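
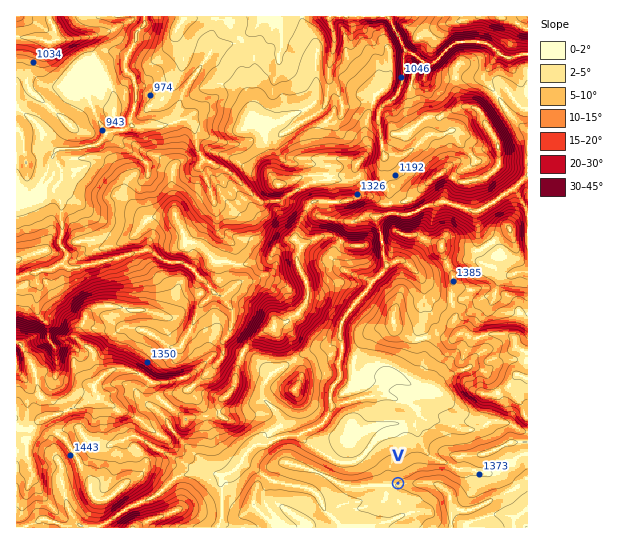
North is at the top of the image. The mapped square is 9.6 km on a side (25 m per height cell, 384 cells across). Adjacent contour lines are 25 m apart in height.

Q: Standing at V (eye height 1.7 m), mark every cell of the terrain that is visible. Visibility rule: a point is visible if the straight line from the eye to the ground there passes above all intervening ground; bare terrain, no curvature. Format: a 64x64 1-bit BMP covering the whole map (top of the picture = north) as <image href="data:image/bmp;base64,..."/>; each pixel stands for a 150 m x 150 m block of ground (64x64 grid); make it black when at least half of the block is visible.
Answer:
<image width="64" height="64" href="data:image/bmp;base64,Qk0+AgAAAAAAAD4AAAAoAAAAQAAAAEAAAAABAAEAAAAAAAACAAATCwAAEwsAAAIAAAAAAAAA////AAAAAAAAAfwADgAMAAAAfgAYAAQAABAOAmAABAAAHA4AAAIEAAAHjgAAAgAAAAfEAAADwAAAA/AAAgIAACAA+AA8AgAAAAD4ADgDAABBAPgAMEMAAGMBGAAj/4AAI1A/8AD/gAA+MOf/8H/AABw9hz/4f+AAAwYAf/w4fD8APAB//gB//gAYAD8+A//0ADwAHh5//4AAOAAcDn//AQAfAAgPf/4AAAAACA8//wAAAAAABz//gAAAAAD8P//AAAAAA/4///AAAAAB/w+AAAAAAAB/AwAAAAAAAB8AAAAAAAAAD4AAAAAAAAAPgAAAAAAAAA+AAAAAAAAADMACAAAAAAAAAAIAAAAAAAAABAAAAAAACOAMAAAAAAAP8BwAAAAAAA+AGAAAAAAAAwBgAAAAAAAAAAAAAAAAAAAAAAAAAAAAAAAAAAAAAAAAAAAAAAAAAAAAAAAAAAAAAAAAAAAAAAAAAAAAAAAAAAAAAAAAAAAAAAAAAAAAAAAAAAAAAAAAAAAAAAAAAAAAAAAAAAAAAAAAAAAAAAAAAAAAAAAAAAAAAAAAAAAAAAAAAAAAAAAAAAAAAAAAAAAAAAAAAAAAAAAAAAAAAAAAAAAAAAAAAAAAAAAAAAAAAAAAAAAAAAAAAAAAAAAAAAAAAAAAAAAAAAAAAAAAAAAAAAAAAAAAAAAAAAAAAA=="/>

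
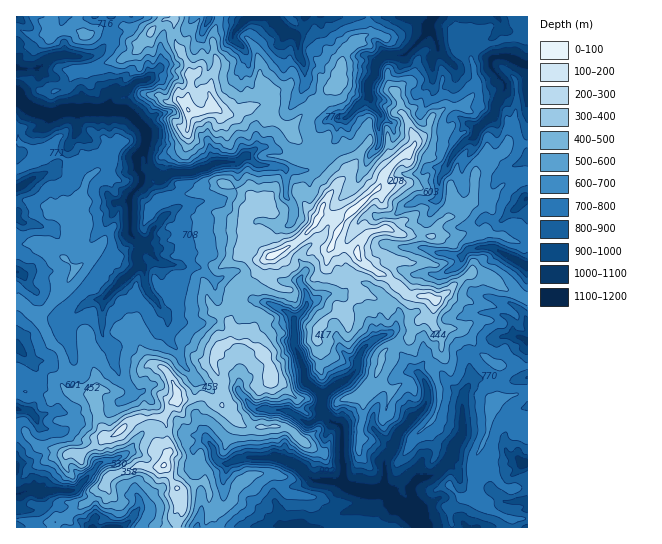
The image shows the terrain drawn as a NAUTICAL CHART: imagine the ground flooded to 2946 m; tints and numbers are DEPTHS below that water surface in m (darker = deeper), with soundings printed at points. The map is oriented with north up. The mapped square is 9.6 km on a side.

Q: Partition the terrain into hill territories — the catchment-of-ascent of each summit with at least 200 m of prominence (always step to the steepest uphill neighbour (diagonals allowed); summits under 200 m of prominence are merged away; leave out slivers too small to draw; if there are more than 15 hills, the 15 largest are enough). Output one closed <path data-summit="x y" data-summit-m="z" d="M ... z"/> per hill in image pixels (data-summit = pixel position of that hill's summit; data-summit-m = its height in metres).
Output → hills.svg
<path data-summit="273 255" data-summit-m="2909" d="M527 16l-110 0 11 10-1 7-22 22-19 0-10 8-1 12-7 10 0 12-19 19-12 6-1 17-15 20-14 12-21-2-11-4-16 0-14-9-11 7-19 0-21 9-24 1-5 4-6 0-5-4-9-11 0-32-19-19-18-2 0-12-19-20-2-16-6-4 12-1 5-3 13-14 0-22-94-1-1 393 15 3 11 16 9 3 14 0 20-14 20-2 13-12 11-6 2-7-14-19-4-10-1-15-9-11 0-34 36-37 8 1 8-8 6 6 5 1 31 3 18 14 0 6 3 5 53 12 16 8 6 6 0 24 11 27 0 9 3 6 14 10 0 15 3 4-13 10-5 0-8-6-5 5-8 15-3 22-37-2-20 7-8-3-5-15-5-5-6 2-8 7 0 17 7 14 1 8 0 25-3 14 329 0z"/><path data-summit="163 466" data-summit-m="2861" d="M155 257l-8 8-8-1-36 37 0 34 9 11 3 19 5 12 11 13-2 7-11 6-13 12-20 2-20 14-14 0-9-3-11-16-8-3-7 1 0 83 5 0 9-4 8 3 39-1 4 4 8 2 6 8 1 10-3 6 1 7 103 0 4-14 0-25-1-8-7-14 0-17 8-7 6-2 5 5 5 15 8 3 20-7 37 2 3-22 8-15 5-5 8 6 5 0 13-10-3-4 0-15-16-12-1-13-11-27 0-24-6-6-20-9-46-10-6-6 0-6-14-13-35-4-5-1z"/><path data-summit="189 110" data-summit-m="2852" d="M415 16l-109 0-2 10-9 9-10-4-12-15-162 0 0 23-13 14-5 3-12 1 6 4 2 16 19 20 0 12 18 2 19 19 0 32 3 5 11 10 6 0 5-4 24-1 21-9 19 0 11-7 14 9 16 0 11 4 21 2 14-12 15-20 1-17 12-6 19-19 0-12 7-10 1-12 10-8 19 0 22-22 1-7z"/>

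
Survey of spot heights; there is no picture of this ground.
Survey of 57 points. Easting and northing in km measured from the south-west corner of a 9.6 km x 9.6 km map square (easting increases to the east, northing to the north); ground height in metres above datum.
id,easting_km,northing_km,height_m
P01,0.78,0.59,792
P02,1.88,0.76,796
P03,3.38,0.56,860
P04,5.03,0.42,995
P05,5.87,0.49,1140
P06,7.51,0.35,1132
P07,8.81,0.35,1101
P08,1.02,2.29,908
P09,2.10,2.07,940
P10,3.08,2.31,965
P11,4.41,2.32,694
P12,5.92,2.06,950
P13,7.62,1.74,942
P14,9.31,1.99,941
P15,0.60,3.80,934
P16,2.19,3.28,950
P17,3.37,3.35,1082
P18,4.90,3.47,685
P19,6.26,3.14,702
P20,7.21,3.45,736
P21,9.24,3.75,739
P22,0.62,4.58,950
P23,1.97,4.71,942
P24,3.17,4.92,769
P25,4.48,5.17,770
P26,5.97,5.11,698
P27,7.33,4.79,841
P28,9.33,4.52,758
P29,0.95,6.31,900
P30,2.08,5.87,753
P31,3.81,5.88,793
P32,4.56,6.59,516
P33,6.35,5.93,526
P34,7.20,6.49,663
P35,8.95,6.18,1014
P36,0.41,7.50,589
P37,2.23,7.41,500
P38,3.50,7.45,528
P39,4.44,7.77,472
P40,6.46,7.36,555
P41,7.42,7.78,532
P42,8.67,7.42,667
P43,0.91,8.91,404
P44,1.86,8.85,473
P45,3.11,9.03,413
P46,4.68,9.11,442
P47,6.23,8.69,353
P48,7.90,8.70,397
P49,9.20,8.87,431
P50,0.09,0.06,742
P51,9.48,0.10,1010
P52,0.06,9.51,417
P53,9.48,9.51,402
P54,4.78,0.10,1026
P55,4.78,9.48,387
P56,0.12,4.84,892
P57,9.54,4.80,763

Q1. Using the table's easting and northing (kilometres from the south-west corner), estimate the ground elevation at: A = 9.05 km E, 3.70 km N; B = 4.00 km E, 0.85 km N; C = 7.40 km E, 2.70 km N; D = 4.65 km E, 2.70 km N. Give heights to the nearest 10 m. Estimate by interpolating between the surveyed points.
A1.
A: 750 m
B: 890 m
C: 840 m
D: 650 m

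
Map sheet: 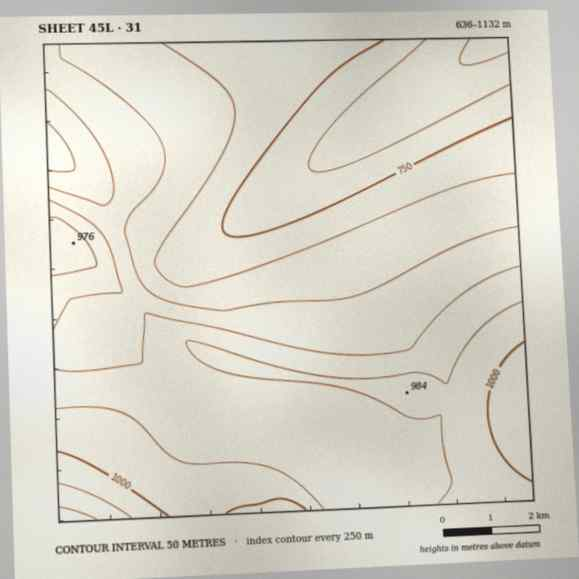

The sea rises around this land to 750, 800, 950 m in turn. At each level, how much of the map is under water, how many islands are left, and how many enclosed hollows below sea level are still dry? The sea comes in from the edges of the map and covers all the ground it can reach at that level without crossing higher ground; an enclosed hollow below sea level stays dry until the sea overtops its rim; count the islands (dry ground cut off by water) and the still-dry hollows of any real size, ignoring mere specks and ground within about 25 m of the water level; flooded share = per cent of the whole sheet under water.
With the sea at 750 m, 14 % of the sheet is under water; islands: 0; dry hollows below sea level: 0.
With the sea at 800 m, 28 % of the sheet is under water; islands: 0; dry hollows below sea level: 0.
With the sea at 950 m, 82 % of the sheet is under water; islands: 0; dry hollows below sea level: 0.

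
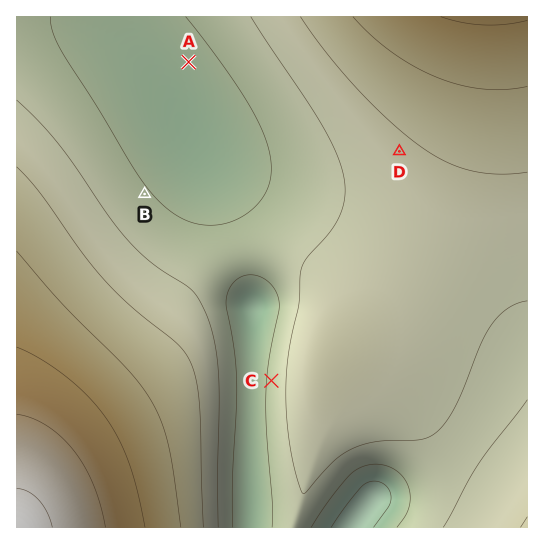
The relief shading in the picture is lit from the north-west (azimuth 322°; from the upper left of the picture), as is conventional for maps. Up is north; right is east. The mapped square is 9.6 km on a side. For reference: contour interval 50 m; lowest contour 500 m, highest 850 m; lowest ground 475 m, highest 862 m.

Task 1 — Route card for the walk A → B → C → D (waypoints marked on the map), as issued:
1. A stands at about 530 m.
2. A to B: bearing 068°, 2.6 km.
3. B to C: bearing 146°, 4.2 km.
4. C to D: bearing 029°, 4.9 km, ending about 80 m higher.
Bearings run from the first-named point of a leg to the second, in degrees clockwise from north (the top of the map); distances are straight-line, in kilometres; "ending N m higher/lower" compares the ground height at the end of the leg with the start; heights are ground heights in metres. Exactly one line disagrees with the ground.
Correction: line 2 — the bearing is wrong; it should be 198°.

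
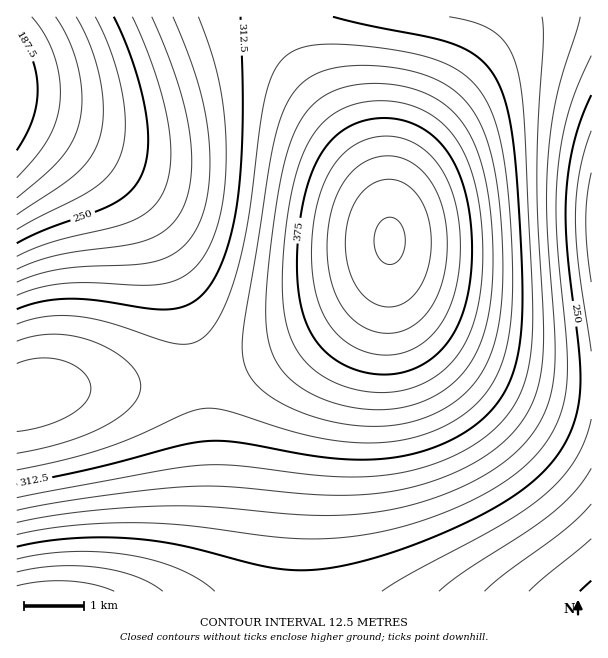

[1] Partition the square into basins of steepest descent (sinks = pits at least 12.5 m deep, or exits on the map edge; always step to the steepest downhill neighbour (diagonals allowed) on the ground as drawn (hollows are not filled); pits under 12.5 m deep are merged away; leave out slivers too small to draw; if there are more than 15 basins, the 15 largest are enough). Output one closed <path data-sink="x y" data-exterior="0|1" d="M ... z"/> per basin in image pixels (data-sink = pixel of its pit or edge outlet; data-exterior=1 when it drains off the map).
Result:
<path data-sink="17 92" data-exterior="1" d="M282 16l-266 1 1 380 54-9 99-6 67-14 41-14 42-23 34-25 22-24 10-18 4-10 0-29-10-31-25-48-57-86-10-21z"/><path data-sink="591 222" data-exterior="1" d="M591 16l-308 1 5 22 10 21 57 86 25 48 10 31 1 39 6 20 11 18 24 26 36 26 30 14 26 10 48 8 20 0z"/><path data-sink="591 591" data-exterior="1" d="M390 252l-2 15-8 24-13 27-33 53-14 27-8 25-8 36-4 39-4 93 295 1 1-205-34-2-34-7-26-10-46-25-20-15-24-26-11-18-6-20z"/><path data-sink="51 591" data-exterior="1" d="M387 260l-5 13-10 15-27 25-40 27-45 21-33 11-36 7-50 6-85 5-39 7-1 194 280 1 5-110 11-59 8-25 14-27 33-53 13-27 8-24z"/>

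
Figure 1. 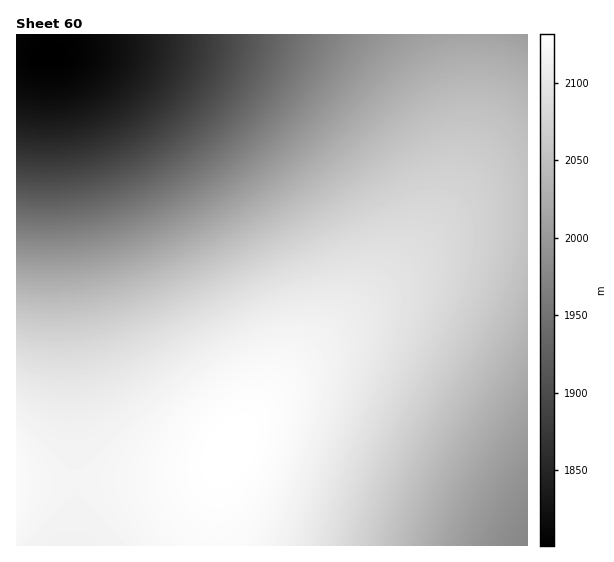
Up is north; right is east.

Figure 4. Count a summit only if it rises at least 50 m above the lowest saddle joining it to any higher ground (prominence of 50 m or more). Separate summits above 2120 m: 1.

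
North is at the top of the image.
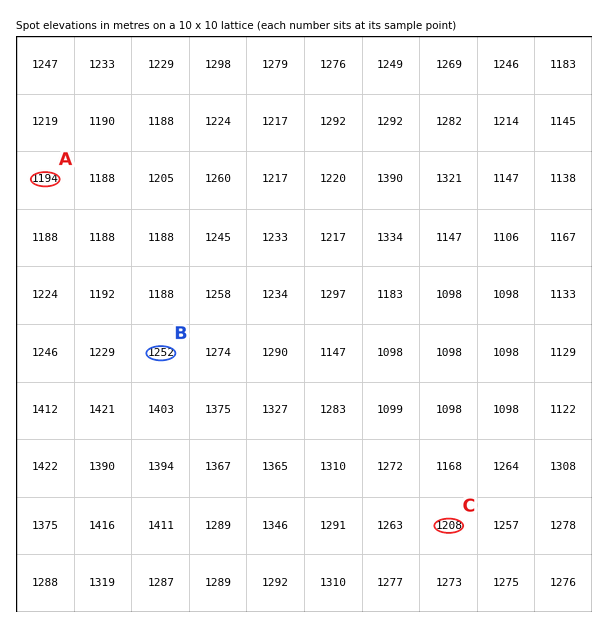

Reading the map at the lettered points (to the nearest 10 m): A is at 1190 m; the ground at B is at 1250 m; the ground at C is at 1210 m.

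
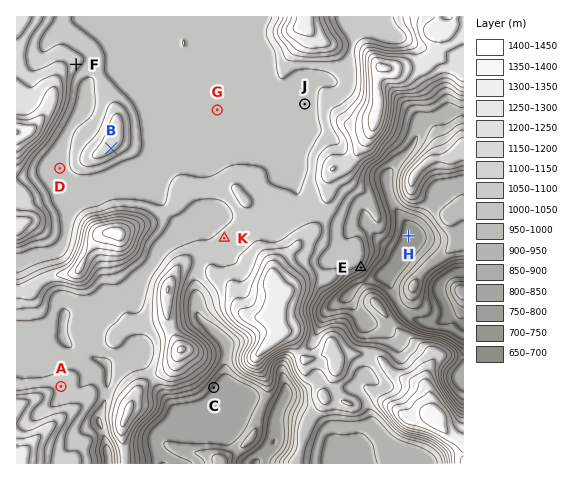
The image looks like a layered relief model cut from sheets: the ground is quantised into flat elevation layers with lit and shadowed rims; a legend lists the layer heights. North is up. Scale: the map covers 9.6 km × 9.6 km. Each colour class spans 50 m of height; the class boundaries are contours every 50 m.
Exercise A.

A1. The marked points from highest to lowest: B A D C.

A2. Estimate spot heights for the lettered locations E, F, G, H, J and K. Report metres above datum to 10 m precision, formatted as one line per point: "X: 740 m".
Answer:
E: 970 m
F: 1120 m
G: 1030 m
H: 730 m
J: 1040 m
K: 1080 m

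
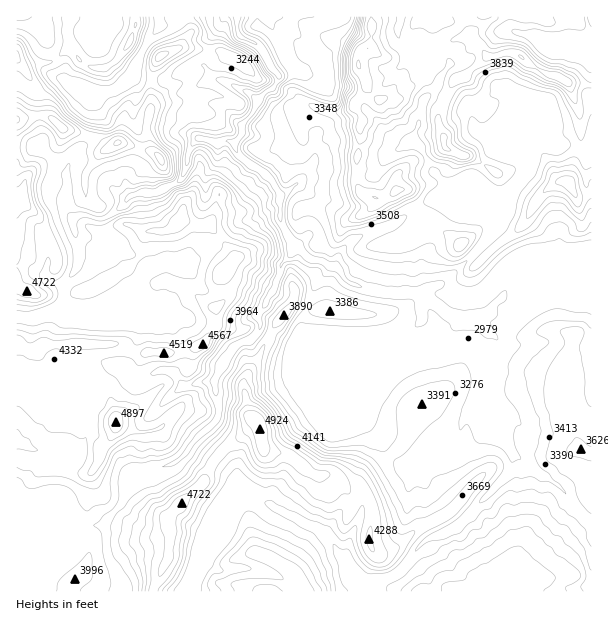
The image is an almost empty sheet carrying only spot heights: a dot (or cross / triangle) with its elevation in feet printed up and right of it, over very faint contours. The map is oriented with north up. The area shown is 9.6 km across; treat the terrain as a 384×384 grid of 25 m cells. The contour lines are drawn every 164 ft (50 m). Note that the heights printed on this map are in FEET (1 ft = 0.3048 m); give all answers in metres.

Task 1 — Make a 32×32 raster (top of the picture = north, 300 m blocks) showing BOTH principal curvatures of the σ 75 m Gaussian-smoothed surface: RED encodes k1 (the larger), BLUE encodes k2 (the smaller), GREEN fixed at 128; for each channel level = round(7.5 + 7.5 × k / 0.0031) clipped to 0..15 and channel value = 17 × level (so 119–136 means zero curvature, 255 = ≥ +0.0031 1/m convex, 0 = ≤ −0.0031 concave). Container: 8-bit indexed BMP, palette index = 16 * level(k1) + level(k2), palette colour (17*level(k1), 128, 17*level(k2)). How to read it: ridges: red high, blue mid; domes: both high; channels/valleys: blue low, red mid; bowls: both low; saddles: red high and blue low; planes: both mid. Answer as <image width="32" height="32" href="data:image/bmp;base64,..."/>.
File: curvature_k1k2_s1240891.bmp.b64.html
<image width="32" height="32" href="data:image/bmp;base64,Qk02CAAAAAAAADYEAAAoAAAAIAAAACAAAAABAAgAAAAAAAAEAAATCwAAEwsAAAABAAAAAAAAAIAAABGAAAAigAAAM4AAAESAAABVgAAAZoAAAHeAAACIgAAAmYAAAKqAAAC7gAAAzIAAAN2AAADugAAA/4AAAACAEQARgBEAIoARADOAEQBEgBEAVYARAGaAEQB3gBEAiIARAJmAEQCqgBEAu4ARAMyAEQDdgBEA7oARAP+AEQAAgCIAEYAiACKAIgAzgCIARIAiAFWAIgBmgCIAd4AiAIiAIgCZgCIAqoAiALuAIgDMgCIA3YAiAO6AIgD/gCIAAIAzABGAMwAigDMAM4AzAESAMwBVgDMAZoAzAHeAMwCIgDMAmYAzAKqAMwC7gDMAzIAzAN2AMwDugDMA/4AzAACARAARgEQAIoBEADOARABEgEQAVYBEAGaARAB3gEQAiIBEAJmARACqgEQAu4BEAMyARADdgEQA7oBEAP+ARAAAgFUAEYBVACKAVQAzgFUARIBVAFWAVQBmgFUAd4BVAIiAVQCZgFUAqoBVALuAVQDMgFUA3YBVAO6AVQD/gFUAAIBmABGAZgAigGYAM4BmAESAZgBVgGYAZoBmAHeAZgCIgGYAmYBmAKqAZgC7gGYAzIBmAN2AZgDugGYA/4BmAACAdwARgHcAIoB3ADOAdwBEgHcAVYB3AGaAdwB3gHcAiIB3AJmAdwCqgHcAu4B3AMyAdwDdgHcA7oB3AP+AdwAAgIgAEYCIACKAiAAzgIgARICIAFWAiABmgIgAd4CIAIiAiACZgIgAqoCIALuAiADMgIgA3YCIAO6AiAD/gIgAAICZABGAmQAigJkAM4CZAESAmQBVgJkAZoCZAHeAmQCIgJkAmYCZAKqAmQC7gJkAzICZAN2AmQDugJkA/4CZAACAqgARgKoAIoCqADOAqgBEgKoAVYCqAGaAqgB3gKoAiICqAJmAqgCqgKoAu4CqAMyAqgDdgKoA7oCqAP+AqgAAgLsAEYC7ACKAuwAzgLsARIC7AFWAuwBmgLsAd4C7AIiAuwCZgLsAqoC7ALuAuwDMgLsA3YC7AO6AuwD/gLsAAIDMABGAzAAigMwAM4DMAESAzABVgMwAZoDMAHeAzACIgMwAmYDMAKqAzAC7gMwAzIDMAN2AzADugMwA/4DMAACA3QARgN0AIoDdADOA3QBEgN0AVYDdAGaA3QB3gN0AiIDdAJmA3QCqgN0Au4DdAMyA3QDdgN0A7oDdAP+A3QAAgO4AEYDuACKA7gAzgO4ARIDuAFWA7gBmgO4Ad4DuAIiA7gCZgO4AqoDuALuA7gDMgO4A3YDuAO6A7gD/gO4AAID/ABGA/wAigP8AM4D/AESA/wBVgP8AZoD/AHeA/wCIgP8AmYD/AKqA/wC7gP8AzID/AN2A/wDugP8A/4D/AIeHh5eHhnPmpHKmqKenpLaoloWEk5anl5eHiIeHl5WTh4eHl5d0hafok4OlpJTGuJeGcrbHgIaHh5iHiIiHmJWHh3eHlpWXl9eFdIS3yJeHl4KD6bfGgYWXh4eYiIeHhYeHh4WVhZeX2IV0dZaWhoWChLTXlpTWo3GWh5iYh4eFh3d2l5eThrfnyHR1loZ0hJemt8WndIa31oGGl5iXdYSGdnaFppaEhZb3x4SFhHWHqJinx4Z1dna3xoGXh5dzqIenprfXdXSDc3X3hXOmhafHybe4hXZ2h4bIxoSFg5eXp5aGdfd0hZaTgLfWg9nW97aWppWVh4aGdoW3hIWomIh1h3aFpdeluLmCgca196WFdWOEhYaXh4eGhoaGhoeXh4aXqJaU+6WU2Kejccj6l3V0dnd3h5iHh4aHd4d2h6d3l4eYhoW1tqWT2aeA9raFhIZ3d3aHmJiYh4eGh4eYl3eXh4eHh5d2prWggpH4lWR1d3d3d4aHiJiohoaXh5eXh4aGdoaGdZWDgselcNfWdXZ3d3d3h4eGh5eGhoeIh6iGt7i2x8fHtdjn1vhxoOWWdHd3d4eHh4d3h4eGh4Z2poWVloWUhJSFhXV11cfFoPZzdYWFhYaGh4eHh4aGp6e4toKBhYd3h4eHd3Wm1oSA+NW1yMjYyKeGhoaGh4eGhoWF6PiTp5eGh4eGp5XGqISA95KnhoOCk3SGl4aGh4eHh3e1g6OFp6eHh5eGlsinlqD5pZWRlpeHh3SUx4V3d4eHh6eFyIKXh5aGhXaFt9m4kpKRgpaXl5eGpsXTtnR2doaHp5ang5eGlqeXhYbFl8ilcKbGkqWnqKeV6sTE1oWFlYSmtnWDo9Xnt9fHx6Z0pYDIhab3tIF0h6eFpoSl6HV0xtmUg6bIkoKFpumC17angMmmhYP415SShnd2hnTolYTl12OFt4aVopCg1LPplZeQkoaVx8a2+cWVdXaWg4Xm+LTHxXWWpXWGxvqA1aWTgLWnhXXGpZTnhIKkoti2c7a4lJODpXPX+NT316DVkrDpp5eFhba2dISh6PfldIaGlXSVpmL49cTWo9RjkZDFgLaHp4V1ptd1dYP4lXN2d4eHhrbp9udjUqak+IWmuLWxsreottPWxKemgfd0hZeHd3eExZS1lXN0g5XopoaXx9OApNm1YMbGyMiBxZSUloZ0YsSjxZNhg7WjYtODloWBtPmQw3Ryted1l7aS+MZTY5X3+cPoo7TnxveA9ueDlNj5oqGXh4LZ1raVh5Z0xff1+JOEhNZ0ppZ2lfeg1vey1oCQt4eGpKX3hYSGhpfHk7SRcoSFlIWnl4d195F01ZWUoOiWh5aFUfaWk6iolqa1o8XYtsY="/>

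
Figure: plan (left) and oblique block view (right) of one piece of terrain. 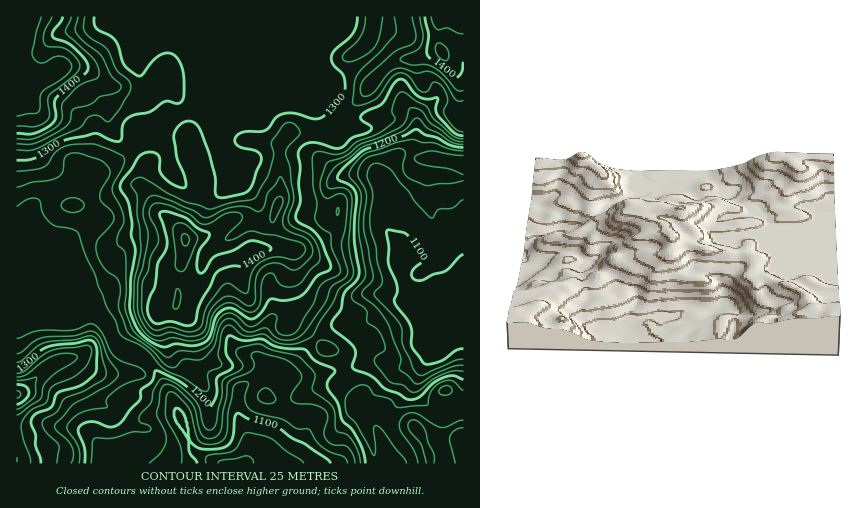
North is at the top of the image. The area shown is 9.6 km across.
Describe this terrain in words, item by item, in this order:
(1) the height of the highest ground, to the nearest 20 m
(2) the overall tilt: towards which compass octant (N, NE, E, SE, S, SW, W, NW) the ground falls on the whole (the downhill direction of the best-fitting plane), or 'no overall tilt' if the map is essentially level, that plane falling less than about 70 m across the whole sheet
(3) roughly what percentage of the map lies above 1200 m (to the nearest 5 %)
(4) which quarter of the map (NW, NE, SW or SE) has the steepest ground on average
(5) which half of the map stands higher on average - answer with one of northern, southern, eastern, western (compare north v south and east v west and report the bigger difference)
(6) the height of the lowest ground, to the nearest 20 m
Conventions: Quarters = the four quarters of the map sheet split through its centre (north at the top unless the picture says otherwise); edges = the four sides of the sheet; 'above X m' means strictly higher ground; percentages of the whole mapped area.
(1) The highest ground is at about 1480 m.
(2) The general tilt is down to the south-east (the land rises towards the north-west).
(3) About 75 % of the map lies above 1200 m.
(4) The south-west quarter is the steepest part of the map.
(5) Taken as a whole, the northern half is higher than the southern.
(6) The lowest ground is at about 1040 m.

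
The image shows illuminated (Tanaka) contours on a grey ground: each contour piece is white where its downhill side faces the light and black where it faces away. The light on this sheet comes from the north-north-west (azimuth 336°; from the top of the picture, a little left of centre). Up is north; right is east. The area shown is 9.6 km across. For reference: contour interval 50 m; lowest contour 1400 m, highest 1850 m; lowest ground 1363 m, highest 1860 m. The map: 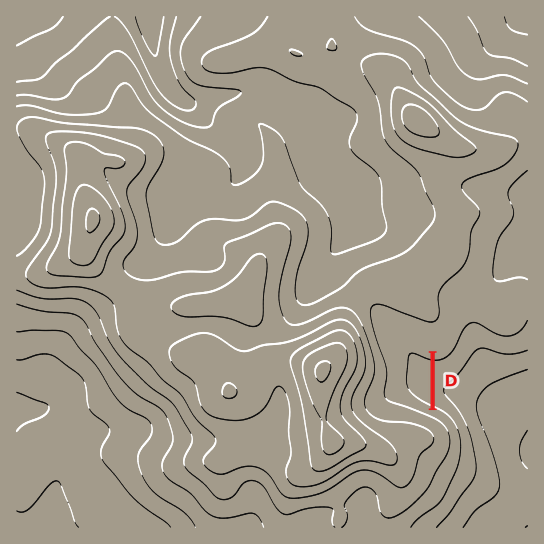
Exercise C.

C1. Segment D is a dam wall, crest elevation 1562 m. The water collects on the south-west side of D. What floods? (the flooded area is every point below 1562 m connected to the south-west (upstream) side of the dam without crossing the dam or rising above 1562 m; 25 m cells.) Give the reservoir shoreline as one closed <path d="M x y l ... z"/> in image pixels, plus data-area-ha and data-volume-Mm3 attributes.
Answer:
<path d="M403 333l-10 0-2 2 0 7 2 8 7 13 1 24 9 10 20 11 1-57-17-12-11-6z" data-area-ha="69" data-volume-Mm3="10.57"/>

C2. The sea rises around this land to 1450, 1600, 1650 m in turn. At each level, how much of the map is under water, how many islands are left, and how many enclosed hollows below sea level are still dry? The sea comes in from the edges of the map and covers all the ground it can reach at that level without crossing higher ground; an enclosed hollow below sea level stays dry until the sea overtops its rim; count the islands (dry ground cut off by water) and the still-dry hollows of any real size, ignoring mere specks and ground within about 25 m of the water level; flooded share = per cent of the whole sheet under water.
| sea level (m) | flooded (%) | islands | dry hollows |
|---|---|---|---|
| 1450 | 12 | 0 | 0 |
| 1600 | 61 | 0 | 0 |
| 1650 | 77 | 2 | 0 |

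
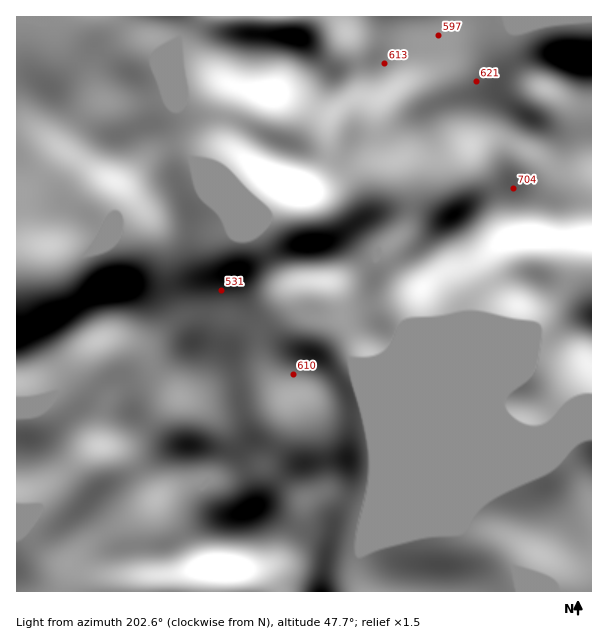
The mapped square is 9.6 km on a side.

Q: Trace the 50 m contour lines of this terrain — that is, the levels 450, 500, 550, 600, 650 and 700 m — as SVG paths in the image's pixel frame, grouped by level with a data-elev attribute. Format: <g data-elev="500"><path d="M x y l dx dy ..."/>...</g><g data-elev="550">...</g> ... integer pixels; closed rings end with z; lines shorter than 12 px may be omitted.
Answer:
<g data-elev="450"><path d="M101 17l-5 13-33 47-13 10-27 10-5 5 0 5 23 44 6 6 16 10 14 14 10 2 42-5 6 1 5 3 3 9 4 25 1 12-2 11-8 15-13 12-33 14-36 24-20 6-19 4"/><path d="M202 17l-7 8-12 7-1 0-10-15"/></g><g data-elev="500"><path d="M255 17l-4 4-21 10-10 10-5 13 2 17 6 13 17 26 2 6-2 12 1 7 12 24 11 14 14 12 16 11 24 13 2 4-2 6-8 8-23 15-21 21-9 6-53 6-10-2-20-5-10 1-27 11-33 11-11 6-31 24-32 13-13 3"/></g><g data-elev="550"><path d="M17 488l13-1 14-4 12-7 19-15 8 0 4 4-1 5-3 6-51 72-8 8-7 3"/><path d="M317 17l-2 4-3 1-15 2-10 4-25 16-11 12-2 6 1 7 5 9 9 11 9 8 17 10 5 6 2 7-1 9-11 21-2 8 2 6 6 7 14 10 12 1 12-6 12-14 27-39 10-8 5-1 3 1 2 7-2 25 2 29-2 10-4 9-9 9-41 33-29 16-9 7-4 7-1 6 1 6 8 17-1 7-3 11-3 7-6 6-19 11-9 2-6-2-6-7-9-19-5-4-4-2-8 1-24 10-12 2-10-1-24-9-15-4-15 1-12 5-8 7-3 9 2 5 13 12 2 6-1 6-5 12-21 37-18 29-8 7-16 8-27 4"/></g><g data-elev="600"><path d="M288 69l6 0 5-4 0-8-3-4-7 0-5 4 0 8z"/><path d="M345 17l0 27-1 10-5 11-11 18-3 10 2 19 3 5 5 2 10-6 30-26 14-15 33-43 2-6-2-6"/><path d="M457 17l-4 9 1 39-2 12-6 12-21 30-6 15 0 13 7 30-2 11-31 42-3 6-3 20-4 9-6 7-8 4-4-1 0-20-2-3-3-2-6 0-8 4-7 5-3 5-1 5 3 4 18 9 1 3-12 68-4 1-20 0-12 1-10 4-8 6-5 7-4 9-3 38-4 7-6 5-14 2-22-8-8-1-18 5-22 0-11 2-12 4-10 8-8 9-22 41-25 32-5 9-2 11-1 19 1 9 7 14-1 4"/></g><g data-elev="650"><path d="M324 591l2-19 20-95-1-12-4-9-6-7-8-2-10 2-24 12-32 24-24 5-7 3-26 17-11 11-16 27-2 9 6 6 29 16 6 6 1 6"/><path d="M591 318l-6 2-6 5-4 7-1 7 1 6 4 6 5 3 7 2"/><path d="M591 54l-30 0-15 4-7 5-5 8-6 21-3 5-6 3-24 4-8 4-5 5-3 4 0 6 8 20 1 10-1 14-5 13-5 11-7 9-30 23-10 11-12 23-2 7 0 8 1 4 5 4 10 2 12-5 33-17 15-6 17-2 31-3 33-6 18 0"/></g><g data-elev="700"><path d="M306 591l1-13 6-29 0-15-4-11-13-11-6-3-8-1-28 5-23 7-15 11-5 8-1 7 1 6 5 6 12 8 12 3 12 0 18-4 8 2 3 3 2 5 0 16"/><path d="M591 74l-21 1-6 2-3 3-2 6-1 18-3 9-6 8-13 11-4 6-2 23-3 9-5 6-15 11-7 8-9 15-2 9 3 5 9 3 39 1 16-4 25-15 6-1 4 1"/></g>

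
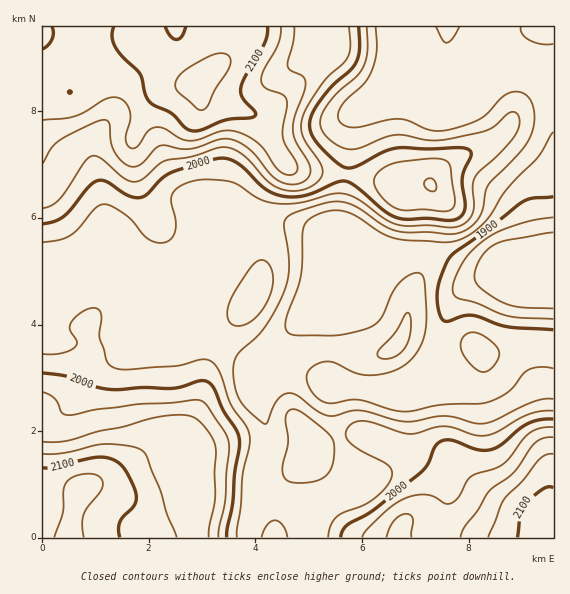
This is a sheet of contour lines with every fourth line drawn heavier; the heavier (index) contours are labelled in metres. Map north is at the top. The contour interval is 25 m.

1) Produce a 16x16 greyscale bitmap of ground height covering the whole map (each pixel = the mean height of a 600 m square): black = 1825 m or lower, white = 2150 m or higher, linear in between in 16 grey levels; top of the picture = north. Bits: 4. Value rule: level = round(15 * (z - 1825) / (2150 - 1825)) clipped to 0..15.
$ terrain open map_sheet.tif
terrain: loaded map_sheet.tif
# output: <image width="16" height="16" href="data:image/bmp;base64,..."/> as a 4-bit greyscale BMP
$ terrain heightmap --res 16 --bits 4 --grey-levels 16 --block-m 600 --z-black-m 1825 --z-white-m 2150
<image width="16" height="16" href="data:image/bmp;base64,Qk32AAAAAAAAAHYAAAAoAAAAEAAAABAAAAABAAQAAAAAAIAAAAATCwAAEwsAABAAAAAAAAAAAAAAABEREQAiIiIAMzMzAERERABVVVUAZmZmAHd3dwCIiIgAmZmZAKqqqgC7u7sAzMzMAN3d3QDu7u4A////AO7cuXdomqvN7ty6Z3Z5mr3Ny7p3h3iJm6qruXd3dnZ5mYmYVlRERFV3d3dVVVVFVXd2Z2VEVkRDd3ZndkRFMhFmZ2Z2RERBAHd3dmZEVmQhl3h2d3aKp0OpqYebqJqnZLq7y7uGd3d1zL3t3IZVVWXMze7LqFVVVczd3tupZVVW"/>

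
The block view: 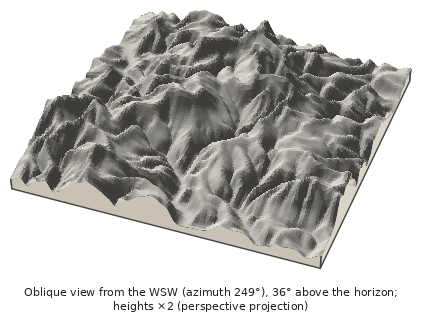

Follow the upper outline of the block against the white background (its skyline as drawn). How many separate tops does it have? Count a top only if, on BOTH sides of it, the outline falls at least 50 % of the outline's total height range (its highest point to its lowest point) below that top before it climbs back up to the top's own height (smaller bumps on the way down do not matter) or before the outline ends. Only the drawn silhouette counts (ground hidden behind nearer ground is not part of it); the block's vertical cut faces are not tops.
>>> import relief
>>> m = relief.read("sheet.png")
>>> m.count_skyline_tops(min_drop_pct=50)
0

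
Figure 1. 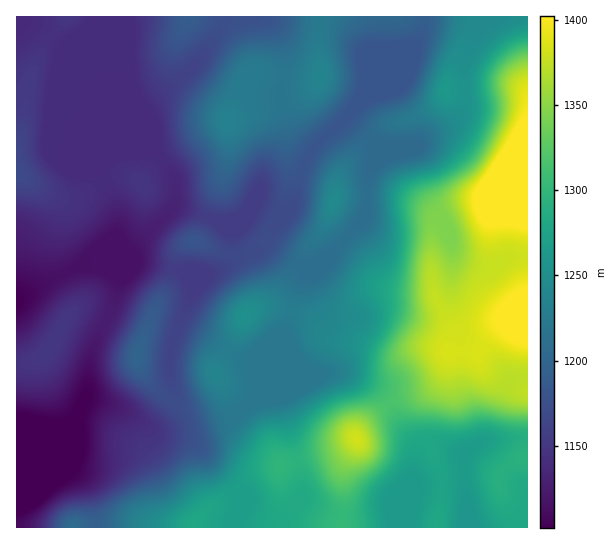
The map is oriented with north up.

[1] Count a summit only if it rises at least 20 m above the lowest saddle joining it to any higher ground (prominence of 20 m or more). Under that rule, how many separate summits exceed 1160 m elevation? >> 6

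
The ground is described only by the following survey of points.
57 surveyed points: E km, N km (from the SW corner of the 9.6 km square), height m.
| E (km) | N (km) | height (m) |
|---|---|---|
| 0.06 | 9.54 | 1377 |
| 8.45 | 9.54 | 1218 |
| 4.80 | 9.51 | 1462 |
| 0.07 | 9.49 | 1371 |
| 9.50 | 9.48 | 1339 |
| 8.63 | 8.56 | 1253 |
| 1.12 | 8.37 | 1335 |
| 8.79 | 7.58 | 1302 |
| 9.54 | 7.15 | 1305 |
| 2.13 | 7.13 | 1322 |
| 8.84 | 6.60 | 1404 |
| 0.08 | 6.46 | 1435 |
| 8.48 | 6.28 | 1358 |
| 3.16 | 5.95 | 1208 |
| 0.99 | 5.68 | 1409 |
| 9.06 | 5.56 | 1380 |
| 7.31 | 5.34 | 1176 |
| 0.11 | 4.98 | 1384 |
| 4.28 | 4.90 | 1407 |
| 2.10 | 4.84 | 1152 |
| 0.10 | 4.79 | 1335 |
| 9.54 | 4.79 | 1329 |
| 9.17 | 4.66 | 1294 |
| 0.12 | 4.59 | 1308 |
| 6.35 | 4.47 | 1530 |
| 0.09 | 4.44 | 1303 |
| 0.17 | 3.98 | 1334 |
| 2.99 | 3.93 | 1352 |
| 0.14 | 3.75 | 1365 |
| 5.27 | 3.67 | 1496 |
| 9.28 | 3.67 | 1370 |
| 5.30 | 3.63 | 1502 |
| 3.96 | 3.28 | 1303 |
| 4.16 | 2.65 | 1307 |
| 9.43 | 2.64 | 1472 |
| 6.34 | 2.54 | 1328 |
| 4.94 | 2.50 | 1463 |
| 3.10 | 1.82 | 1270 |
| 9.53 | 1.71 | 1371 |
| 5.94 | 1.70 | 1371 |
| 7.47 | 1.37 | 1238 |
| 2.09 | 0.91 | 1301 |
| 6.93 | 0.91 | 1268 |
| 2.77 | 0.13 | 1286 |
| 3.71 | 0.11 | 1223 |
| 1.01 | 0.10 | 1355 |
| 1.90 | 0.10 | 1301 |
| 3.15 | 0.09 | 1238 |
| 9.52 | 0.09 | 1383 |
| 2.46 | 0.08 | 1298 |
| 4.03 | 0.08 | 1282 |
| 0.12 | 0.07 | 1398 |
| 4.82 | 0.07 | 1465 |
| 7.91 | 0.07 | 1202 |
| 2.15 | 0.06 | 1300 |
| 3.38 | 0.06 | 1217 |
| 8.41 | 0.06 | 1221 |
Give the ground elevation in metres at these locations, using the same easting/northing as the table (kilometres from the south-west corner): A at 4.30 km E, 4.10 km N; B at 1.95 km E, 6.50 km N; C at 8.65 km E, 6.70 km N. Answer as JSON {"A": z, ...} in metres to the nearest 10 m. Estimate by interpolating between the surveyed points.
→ {"A": 1340, "B": 1340, "C": 1390}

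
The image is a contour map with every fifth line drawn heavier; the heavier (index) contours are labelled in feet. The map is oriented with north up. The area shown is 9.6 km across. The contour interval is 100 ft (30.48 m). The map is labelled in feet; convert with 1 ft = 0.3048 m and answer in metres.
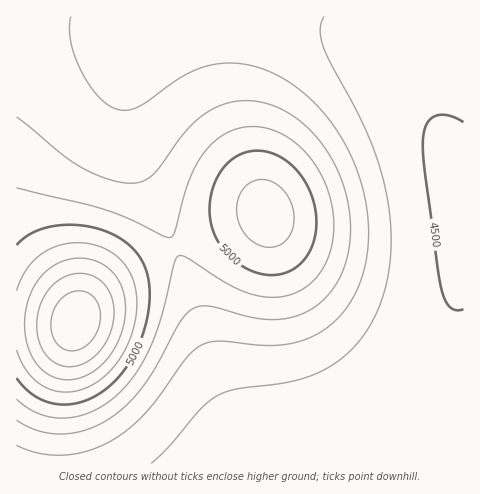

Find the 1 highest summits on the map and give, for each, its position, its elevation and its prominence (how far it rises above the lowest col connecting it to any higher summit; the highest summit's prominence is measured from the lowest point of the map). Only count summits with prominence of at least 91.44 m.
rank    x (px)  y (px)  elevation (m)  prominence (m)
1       76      321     1671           305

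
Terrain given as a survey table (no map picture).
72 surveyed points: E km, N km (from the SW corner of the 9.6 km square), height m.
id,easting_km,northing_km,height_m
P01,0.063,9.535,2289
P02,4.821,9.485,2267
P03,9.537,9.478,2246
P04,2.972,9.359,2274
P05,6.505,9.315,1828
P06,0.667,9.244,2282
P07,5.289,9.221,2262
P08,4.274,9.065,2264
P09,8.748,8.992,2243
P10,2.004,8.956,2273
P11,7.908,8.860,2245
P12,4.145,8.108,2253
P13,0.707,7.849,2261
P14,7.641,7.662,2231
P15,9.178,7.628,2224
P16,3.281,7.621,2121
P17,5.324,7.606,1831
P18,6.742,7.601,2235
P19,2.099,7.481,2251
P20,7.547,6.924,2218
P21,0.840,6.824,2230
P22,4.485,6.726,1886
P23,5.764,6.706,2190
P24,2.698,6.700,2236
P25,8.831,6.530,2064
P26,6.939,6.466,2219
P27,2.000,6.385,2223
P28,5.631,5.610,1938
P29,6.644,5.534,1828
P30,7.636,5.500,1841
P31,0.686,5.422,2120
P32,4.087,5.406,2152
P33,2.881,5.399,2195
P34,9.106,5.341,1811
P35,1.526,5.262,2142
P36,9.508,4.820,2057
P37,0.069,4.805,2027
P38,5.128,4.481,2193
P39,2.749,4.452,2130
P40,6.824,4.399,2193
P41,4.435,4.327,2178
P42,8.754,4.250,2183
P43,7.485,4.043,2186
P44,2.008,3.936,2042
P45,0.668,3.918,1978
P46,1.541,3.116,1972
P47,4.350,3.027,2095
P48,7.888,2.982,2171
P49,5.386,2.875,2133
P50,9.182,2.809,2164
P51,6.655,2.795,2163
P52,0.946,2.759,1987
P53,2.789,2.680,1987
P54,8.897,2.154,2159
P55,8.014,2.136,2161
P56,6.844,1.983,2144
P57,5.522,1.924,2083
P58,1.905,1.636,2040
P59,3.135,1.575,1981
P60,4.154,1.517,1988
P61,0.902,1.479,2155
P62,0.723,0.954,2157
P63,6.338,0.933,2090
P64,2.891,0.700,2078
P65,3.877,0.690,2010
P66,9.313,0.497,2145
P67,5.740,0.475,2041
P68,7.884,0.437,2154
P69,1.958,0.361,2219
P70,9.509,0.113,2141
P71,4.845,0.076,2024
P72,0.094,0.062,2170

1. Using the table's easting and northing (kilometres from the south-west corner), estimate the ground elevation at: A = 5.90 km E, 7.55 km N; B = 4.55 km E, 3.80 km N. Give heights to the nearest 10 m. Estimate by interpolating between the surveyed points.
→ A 1990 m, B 2160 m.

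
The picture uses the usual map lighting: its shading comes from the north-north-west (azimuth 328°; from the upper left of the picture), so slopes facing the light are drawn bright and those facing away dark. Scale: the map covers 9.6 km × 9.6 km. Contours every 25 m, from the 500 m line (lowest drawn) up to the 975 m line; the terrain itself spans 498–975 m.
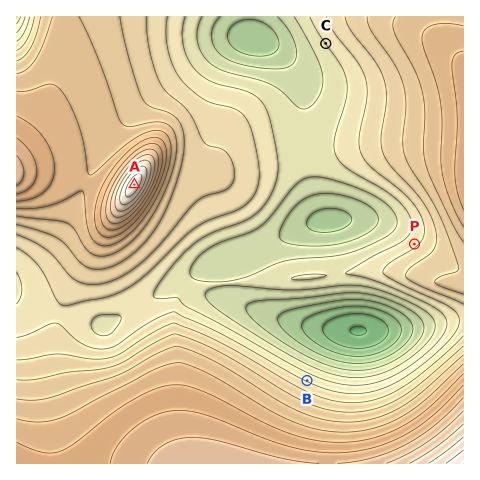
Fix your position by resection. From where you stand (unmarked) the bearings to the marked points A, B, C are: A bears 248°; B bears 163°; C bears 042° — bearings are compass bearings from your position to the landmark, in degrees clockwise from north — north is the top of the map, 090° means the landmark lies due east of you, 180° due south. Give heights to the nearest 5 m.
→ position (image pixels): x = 235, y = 144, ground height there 695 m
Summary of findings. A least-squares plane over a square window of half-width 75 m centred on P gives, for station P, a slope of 5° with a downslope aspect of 319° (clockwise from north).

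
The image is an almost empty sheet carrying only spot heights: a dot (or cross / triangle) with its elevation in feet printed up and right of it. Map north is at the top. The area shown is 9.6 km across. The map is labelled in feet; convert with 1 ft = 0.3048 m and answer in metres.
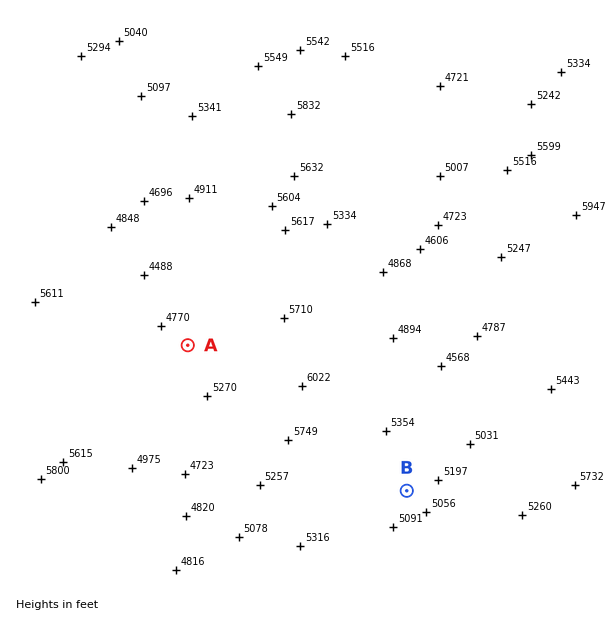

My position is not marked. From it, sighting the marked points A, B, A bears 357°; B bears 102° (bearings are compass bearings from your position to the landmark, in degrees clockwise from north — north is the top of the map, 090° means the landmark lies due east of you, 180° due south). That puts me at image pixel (193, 445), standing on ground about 1470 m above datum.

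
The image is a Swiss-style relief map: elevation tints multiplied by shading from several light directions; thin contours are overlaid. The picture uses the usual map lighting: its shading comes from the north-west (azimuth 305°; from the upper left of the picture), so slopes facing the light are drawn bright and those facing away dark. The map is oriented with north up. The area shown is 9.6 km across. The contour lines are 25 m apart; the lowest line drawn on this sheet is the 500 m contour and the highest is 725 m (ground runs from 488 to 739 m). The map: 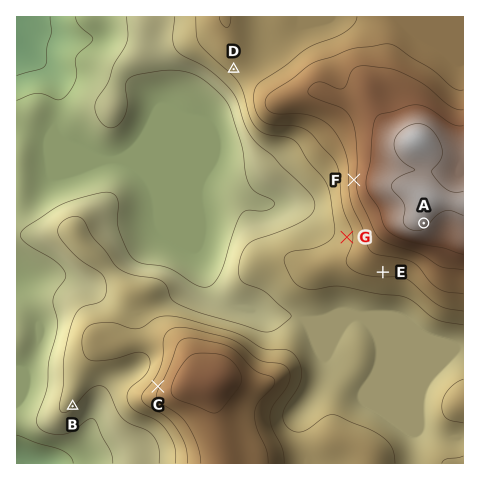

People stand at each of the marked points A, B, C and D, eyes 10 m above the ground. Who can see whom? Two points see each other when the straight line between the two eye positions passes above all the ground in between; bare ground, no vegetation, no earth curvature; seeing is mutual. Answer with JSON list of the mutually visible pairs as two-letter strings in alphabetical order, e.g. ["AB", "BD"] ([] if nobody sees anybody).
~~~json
["BC", "CD"]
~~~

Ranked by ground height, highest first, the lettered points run F E G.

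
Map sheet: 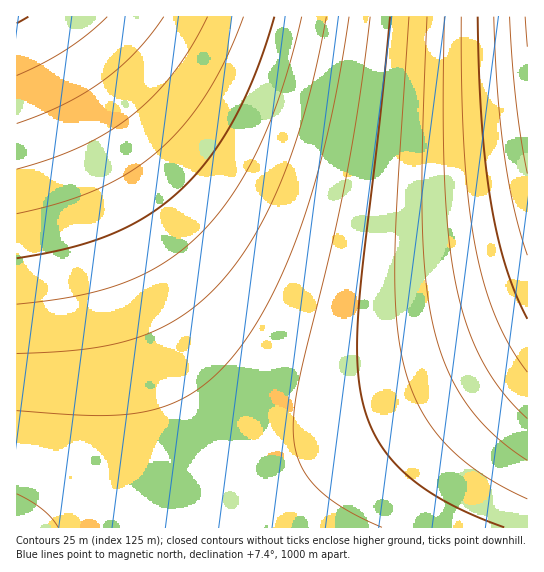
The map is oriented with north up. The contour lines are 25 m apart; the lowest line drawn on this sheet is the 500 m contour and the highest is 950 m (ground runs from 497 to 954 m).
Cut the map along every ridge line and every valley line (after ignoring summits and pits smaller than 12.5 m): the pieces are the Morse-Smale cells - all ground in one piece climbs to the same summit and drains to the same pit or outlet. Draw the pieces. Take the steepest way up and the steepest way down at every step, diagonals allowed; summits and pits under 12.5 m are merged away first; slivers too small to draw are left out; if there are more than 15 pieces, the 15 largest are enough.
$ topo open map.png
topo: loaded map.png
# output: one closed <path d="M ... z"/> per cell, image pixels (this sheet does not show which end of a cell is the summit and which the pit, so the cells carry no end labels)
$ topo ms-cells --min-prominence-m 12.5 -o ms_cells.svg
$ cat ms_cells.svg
<path d="M527 16l-511 1 1 21 43 89 48 120 48 135 49 146 323-1z"/><path d="M17 35l-1 492 187 1-47-146-48-135-48-120z"/>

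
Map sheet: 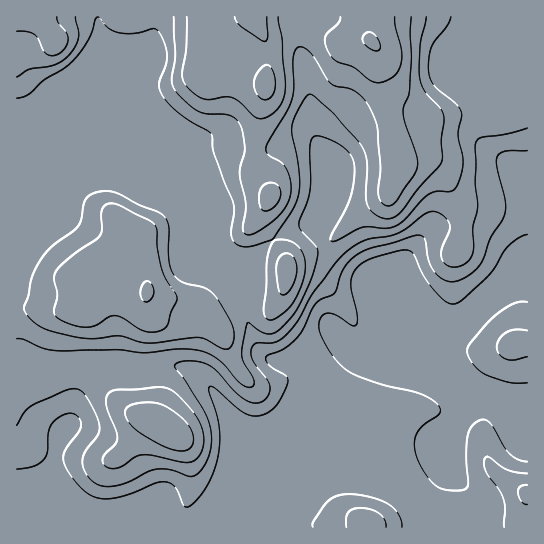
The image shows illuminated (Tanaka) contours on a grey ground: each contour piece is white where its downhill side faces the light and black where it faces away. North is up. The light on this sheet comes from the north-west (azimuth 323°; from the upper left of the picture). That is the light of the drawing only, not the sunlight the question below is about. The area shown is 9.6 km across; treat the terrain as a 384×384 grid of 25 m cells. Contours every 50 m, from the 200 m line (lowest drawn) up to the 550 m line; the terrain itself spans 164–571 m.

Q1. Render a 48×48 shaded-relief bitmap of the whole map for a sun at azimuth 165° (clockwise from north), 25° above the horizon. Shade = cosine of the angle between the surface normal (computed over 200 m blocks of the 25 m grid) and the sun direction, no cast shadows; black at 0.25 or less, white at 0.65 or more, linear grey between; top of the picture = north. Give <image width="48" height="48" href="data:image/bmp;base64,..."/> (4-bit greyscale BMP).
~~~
<image width="48" height="48" href="data:image/bmp;base64,Qk32BAAAAAAAAHYAAAAoAAAAMAAAADAAAAABAAQAAAAAAIAEAAATCwAAEwsAABAAAAAAAAAAAAAAABEREQAiIiIAMzMzAERERABVVVUAZmZmAHd3dwCIiIgAmZmZAKqqqgC7u7sAzMzMAN3d3QDu7u4A////ADRXZmd3ZmZnmYd3ZlVVVVRERWd3ZlVVaEVmZ3mZh3ZnmYh3ZlREREMiNWiHZVVVaGZmeJvMuph3mpiHdlVEMiEAJHh2REVmZ3d3eavd3cqYqph4d2ZlQhESNXdlRFd3VKmYiZq83dy6u5d3eHdmZURVVmZVVWeGMLqph3iau83dzKhmZ3d2ZmZmZVVWZmZkEKmYZUVnms3d3KhlVWd2ZmZmZWZnZlVUM5iHUyI1irzLu6h2VVZmZmZmZmd3ZlVEVYiHZDJGiamYiIh3dmZmZmZmZniHZkRFZoiIdlVniIdlVXiJqYdmZmZmeJmYdkRWZ4iamHd2ZlRDNGibzKdmZmZ3iZmYdlVmd4mqqYdkMiIzNGirzLl2Zmd3dmZmZmZnd4mqqYZDEAEzRXm7uqqXd3dlMiNFZmd3iIiZmYZDMhI0V5qpdniZh3ZUM0RWZneJmYiImYZlVVRGiqqWQ0V4h1VFVmZmZ3eKqneImZiImqmavMuFRmZmZVVmZmZmZ3eJqneJqru7ve7t3cuYm8qGVWZ2ZmZmZmZ3iImrvN3cze7ty6mazv2nZnd3ZmZmZlRFZpqrzNzLu8y6mHd5ve7Jd3h3ZmZmZlMzRJiZqqqqmamYh2VXit7rmZh3ZmZnd2QyM3Zmd4iIiImYh2VWVq7ty5dnZmZniIZDM1VVZnd3d4h2ZVRmRIzu25d2ZmZ4mphlRFVmZ4h2ZWZCIjV2VGrNy5d2ZmaJu7qGVURVVoh2VVUyIkZmVFiru6qHZmeKvNuoZUQzM1d3ZVZVVWZ3ZEZ5q825h3d4rMypdkQzISRnZmd3ZmeblCJHi97ty5hmeaqpmFRDMhNXd3iHZmetyDEleL7//9pkRnmqqmVEQzNXd3eHdmVq3IRGZove//yFVXiaqmZEREVmVEV3dmU1rdp3Zmis7/2od3iZmWZUVVRDIQJXdmZEe+2nZmaKzu26mIiIiGZlVUMQABNXdndlWLy4dmVnm93KmYd3d2ZmVDEAI0VWZnd2VXmodmVFab3LqYd3d3ZmVDMjVmZmZ3dmQ0aIdmVEV6zLqYd2Z3dmZVVWZmZmd3ZlQ0Z3dmZUV4mqmYh3d2ZmZmZmZmZmd3ZVVVZ3dndlZneIiIiIiGZmZmZmZmZnd2VWd2Z3d4h2ZmZ3d3mqqmZmZmZmZmZ4h3ZniYd4iJmGZmZ4d4q7umZmZmZmZmeJmph3m6mIiZh2ZmeIiJmqmYd2ZmZmZmiavMuZrMupiId3d3d3d4dmd7qHZmZmZniau8upm8y5mYh4d4dURVVVZsyodmZmZneKqqmYibqpiZmZmYZCNEVWZrvLl2ZmZlVomHd2Z4mIiaqZqpdERVZmZpre2XZmZkI1ZmdlRXeIiaqZqph2ZmZmZnnP/ZdmZlMjVmZlRXiIiJmZmZmId3d3dnic7smIiIZEVnd3Z3iZiImIiImZiHd3d5h3m8uquqdVVneIiHiYdmd3ZnmqmId3d6l1V5mqu5dVZneJl3d3VEVWZnmqmYd3d7qFVniJqpdVZneIh2d2VDRVZ4mZmId3dw=="/>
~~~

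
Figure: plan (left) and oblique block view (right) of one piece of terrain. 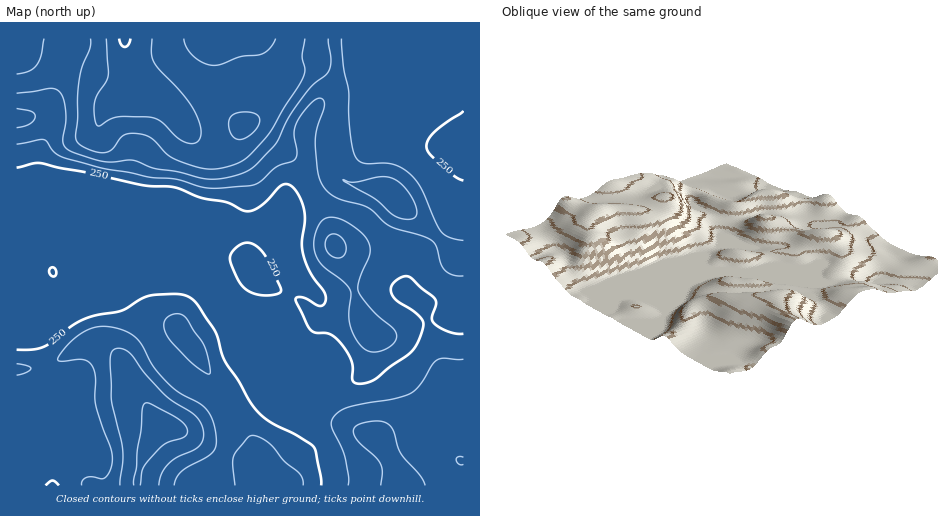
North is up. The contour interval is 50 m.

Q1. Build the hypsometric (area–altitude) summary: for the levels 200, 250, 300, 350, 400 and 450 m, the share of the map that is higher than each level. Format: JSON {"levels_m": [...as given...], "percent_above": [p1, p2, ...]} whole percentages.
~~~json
{"levels_m": [200, 250, 300, 350, 400, 450], "percent_above": [94, 66, 35, 21, 13, 4]}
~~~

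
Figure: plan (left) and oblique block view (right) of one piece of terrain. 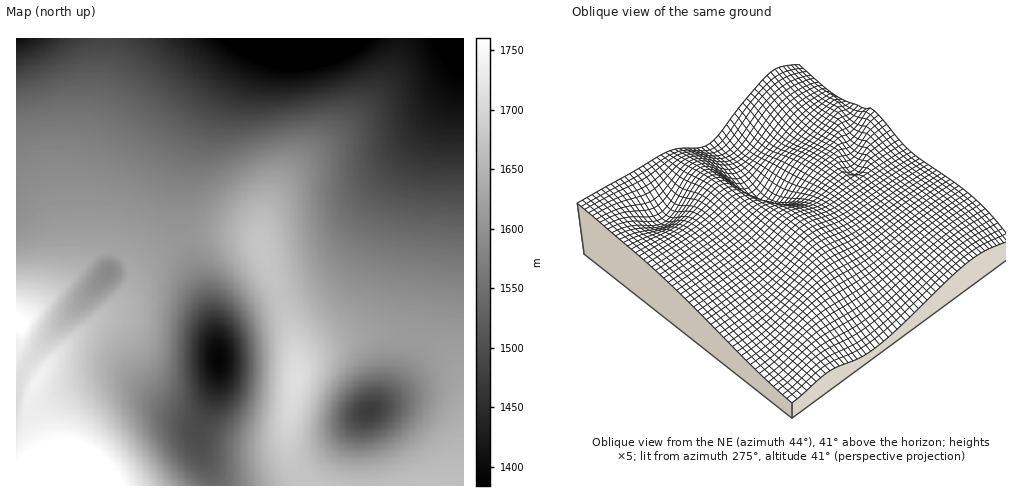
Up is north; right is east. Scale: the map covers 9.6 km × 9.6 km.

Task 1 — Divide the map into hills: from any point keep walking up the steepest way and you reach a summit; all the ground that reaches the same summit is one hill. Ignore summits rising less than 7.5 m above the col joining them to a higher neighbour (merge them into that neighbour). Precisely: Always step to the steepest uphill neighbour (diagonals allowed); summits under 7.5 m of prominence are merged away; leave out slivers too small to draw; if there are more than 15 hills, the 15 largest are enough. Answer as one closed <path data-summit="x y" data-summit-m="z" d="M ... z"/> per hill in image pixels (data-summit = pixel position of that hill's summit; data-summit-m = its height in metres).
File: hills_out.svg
<path data-summit="297 379" data-summit-m="1712" d="M463 38l-214 0-40 65-12 24-12 34-4 28 0 22 5 32 24 66 8 39 1 24-2 14-19 48 1 12 14 30 2 10 249-1z"/><path data-summit="17 326" data-summit-m="1773" d="M227 38l-211 1 1 343 23-35 69-76 18-68 24-55 34-53z"/><path data-summit="38 379" data-summit-m="1741" d="M248 38l-20 0-3 3-62 87-12 20-21 46-21 77-63 69-24 32-6 11 1 28 12 1 49-25 25-8 23 1 36 22 20 8 13 0 5-2 12-14 7-23-2-31-7-31-26-76-3-22 0-22 4-28 12-34 17-35z"/><path data-summit="69 485" data-summit-m="1852" d="M122 379l-19 0-9 2-65 31-13 0 1 74 197-1-1-9-14-30-1-12 15-36 3-11-10 16-6 5-5 2-13 0-20-8-22-15z"/>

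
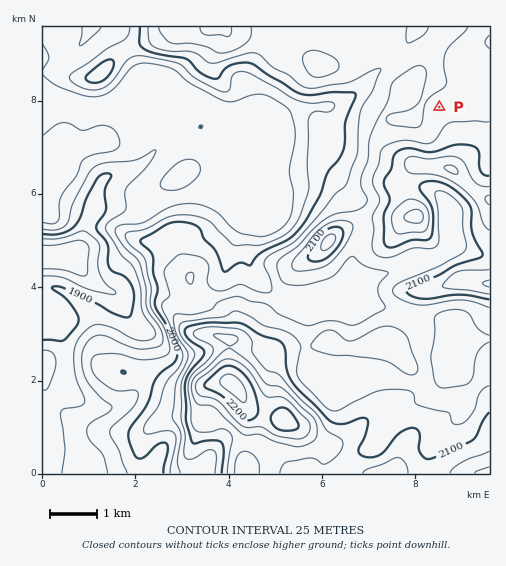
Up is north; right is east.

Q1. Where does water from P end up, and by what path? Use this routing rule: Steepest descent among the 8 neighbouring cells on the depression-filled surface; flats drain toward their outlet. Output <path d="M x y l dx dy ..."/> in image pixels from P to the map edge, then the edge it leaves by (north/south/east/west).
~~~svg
<path d="M439 107l-10-10 0-5 6-7 2-5 0-9-1-1-1-12-5-12-14-14 0-5"/>
exit: north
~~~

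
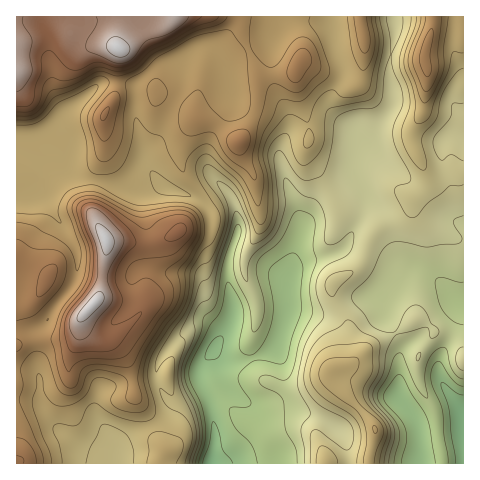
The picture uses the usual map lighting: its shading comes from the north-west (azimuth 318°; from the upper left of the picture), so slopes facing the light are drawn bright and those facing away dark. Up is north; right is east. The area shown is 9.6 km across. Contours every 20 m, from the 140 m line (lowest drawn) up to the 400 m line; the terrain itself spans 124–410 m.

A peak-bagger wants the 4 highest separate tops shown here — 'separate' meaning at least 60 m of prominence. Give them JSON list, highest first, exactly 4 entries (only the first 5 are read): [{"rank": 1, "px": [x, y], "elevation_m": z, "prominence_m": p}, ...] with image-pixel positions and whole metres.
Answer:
[{"rank": 1, "px": [118, 48], "elevation_m": 410, "prominence_m": 286}, {"rank": 2, "px": [105, 239], "elevation_m": 409, "prominence_m": 133}, {"rank": 3, "px": [425, 62], "elevation_m": 325, "prominence_m": 105}, {"rank": 4, "px": [375, 430], "elevation_m": 282, "prominence_m": 71}]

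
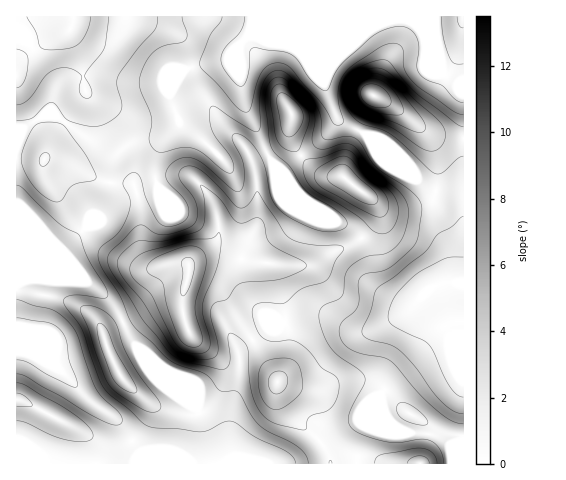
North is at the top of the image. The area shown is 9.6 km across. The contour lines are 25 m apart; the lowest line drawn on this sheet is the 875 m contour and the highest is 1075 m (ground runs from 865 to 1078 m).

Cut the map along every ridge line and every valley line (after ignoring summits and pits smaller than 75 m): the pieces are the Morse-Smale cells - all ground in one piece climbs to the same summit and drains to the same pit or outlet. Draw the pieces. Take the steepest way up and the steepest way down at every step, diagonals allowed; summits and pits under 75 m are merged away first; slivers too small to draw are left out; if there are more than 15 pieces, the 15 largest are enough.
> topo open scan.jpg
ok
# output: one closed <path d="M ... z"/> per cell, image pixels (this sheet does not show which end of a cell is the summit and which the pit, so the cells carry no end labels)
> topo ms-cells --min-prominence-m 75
<path d="M463 16l-446 0-1 141 19 3 17-2 15 5 37 19 29 2 8 26 0 34 6 14 8 8 31-3 3 2 0 11 20 6 10 6 58 91 1 14 6 12 8 12 32 29 8 18 131 0 1-180-25 0-7 4-19 16-14-2-18-12-8-10-3-28-10-16-10-9-18-8-10-9-18-12-22-29-10-8-26-52-6-27 2-13-2-14 1-12 7-6 24-11 7-2 96 0 20-4 10 0 9 4 7 7 15 33 8 11 15 7 5-2z"/><path d="M25 157l-9 1 0 305 314 1-1-10-5-8-32-29-8-12-6-12-1-14-58-91-10-6-20-6 0-11-3-2-31 3-8-8-6-14 0-34-7-25-30-3-43-21z"/><path d="M382 23l-103 1-19 7-12 6-7 6-1 12 2 14-2 13 6 27 26 52 10 8 22 29 18 12 10 9 18 8 10 9 10 16 2 25 4 9 23 16 14 2 19-16 7-4 25-1 0-80-6-7-28-6-12-10-18-8-37-39-22-11-4-4-13-33 7-17 8-11 28-25z"/><path d="M405 20l-19 2-19 10-34 32-9 21 13 33 4 4 22 11 37 39 18 8 12 10 28 6 5 7 1-122-8 1-12-7-8-11-15-33-7-7z"/>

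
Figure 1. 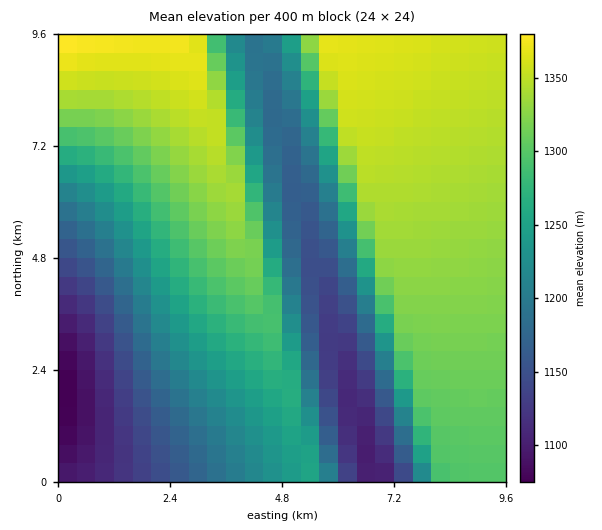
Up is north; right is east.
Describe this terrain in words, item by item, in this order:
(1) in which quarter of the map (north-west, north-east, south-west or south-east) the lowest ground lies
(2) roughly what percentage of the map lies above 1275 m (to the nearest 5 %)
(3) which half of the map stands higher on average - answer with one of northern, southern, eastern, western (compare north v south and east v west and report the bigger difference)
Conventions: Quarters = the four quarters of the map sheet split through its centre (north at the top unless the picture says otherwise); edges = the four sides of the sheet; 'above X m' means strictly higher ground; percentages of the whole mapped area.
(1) The lowest point lies in the south-west quarter of the map.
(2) Roughly 50 % of the ground is higher than 1275 m.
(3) Taken as a whole, the northern half is higher than the southern.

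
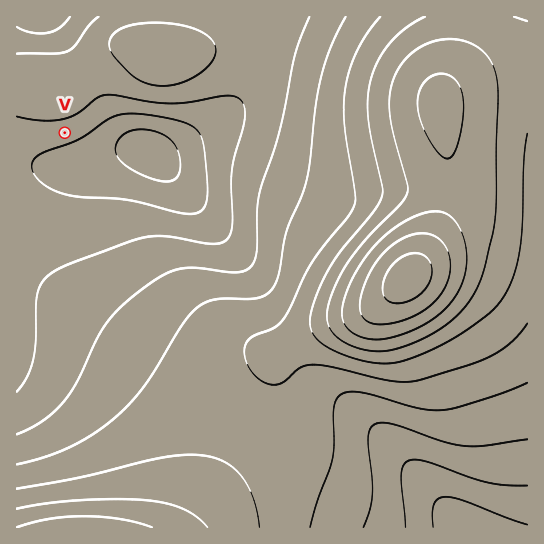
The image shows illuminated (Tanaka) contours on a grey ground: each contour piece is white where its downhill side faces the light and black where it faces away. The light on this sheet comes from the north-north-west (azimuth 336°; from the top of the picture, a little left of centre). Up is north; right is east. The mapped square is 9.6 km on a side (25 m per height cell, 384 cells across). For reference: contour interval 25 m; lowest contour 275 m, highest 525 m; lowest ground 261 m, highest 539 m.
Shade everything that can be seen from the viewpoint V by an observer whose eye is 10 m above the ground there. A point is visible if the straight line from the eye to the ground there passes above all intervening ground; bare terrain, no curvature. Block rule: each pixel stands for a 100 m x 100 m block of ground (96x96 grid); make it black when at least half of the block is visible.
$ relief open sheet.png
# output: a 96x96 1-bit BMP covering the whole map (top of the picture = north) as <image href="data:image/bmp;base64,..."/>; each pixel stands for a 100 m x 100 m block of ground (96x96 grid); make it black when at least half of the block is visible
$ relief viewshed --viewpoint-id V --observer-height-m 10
<image width="96" height="96" href="data:image/bmp;base64,Qk2+BAAAAAAAAD4AAAAoAAAAYAAAAGAAAAABAAEAAAAAAIAEAAATCwAAEwsAAAIAAAAAAAAA////AAAAAAD/////4AAAAAAAAAD/////4AAAAAAAAAD/////8AAAAAAAAAD/////8AAAAAAAAAD/////8AAAAAAAAAD/////8AAAAAAAAAD/////+AAAAAAAAAD/////+AAAAAAAAAD/////+AAAAAAAAAD/////+AAAAAAAAAD/////+AAAAAAAAAD/////+AAAAAAAAAD/////8AAAAAAAAAD/////8AAAAAAAAAD/////4AAAAAAAAAD/////4AAAAAAAAAD/////wAAAAAAAAAD/////wAAAAAAAAAD/////gAAAAAAAAAD/////gAAAAAAAAAD/////AAAAAAAAAAD/////AAAAAAAAAAD////+AAAAAAAAAAD////+AAAAAAAAAAD////8AAAAAAAAAAA////8AAAAAAAAAAAf///8AAAAAAAAAAAP///8AAAAAAAAAAAH///8AAAAAAAAAAAD///8AAAAAAAAAAAD///+AAAAAAAAAAAB////AAAAAAAAAAAB////gAAAAAAAAAAB////4AAAAAAAAAAB/////wAAAAAAAAAA//////4AAAAAAAAA////////8AAAAAAA/////////AAAAAAB/////////wAAAAAB/////////4AAAAAB/////////8AAAAAD/////////+AAAAAH//////////AAAAAH//////////gAAAAP//////////wAAAAf//////////4AAAA///////////4AAAB///////////8AAAD///////////+AAAD///////////+AAAD////////////AAAD////////////AAAD////////////gAAD////////////gAAD////////////wAAD////////////wAAD////////////wAAD////////////4AAD////////////4AAD////////////4AAD////////////8AAD////////////8AAD////////////8AAD////////////+AAD////////////+AAD////////////8AAD////////////8AAD////////////8AAD////////////8AAD////////////8AAD////////////8AAD////////////4AAD////////////4AAD////////////4AAD////////////4AAD////////////4AAD////////////4AAA////////////4AAAP///////////4AAADw//////////4AAAAAf//j//////4AAAAAf/+AP/////4AAAAAP/8AD/////4AAAAAP/4AA/////wAAAAAP/wAAP////wAAAAAH/gAAD////wAAAAAH/AAAA////wAAAAAH+AAAAf///wAAAAAH4AAAAH///wAAAAAHwAAAAB///gAAAAACAAAAAA///gAAAAAAAAAAAAP//gAAAAAAAAAAAAH//gAAAAAAAAAAAAB//AAAAAAAAAAAAAA//AAAAAAAAAAAAAAP/AAAA="/>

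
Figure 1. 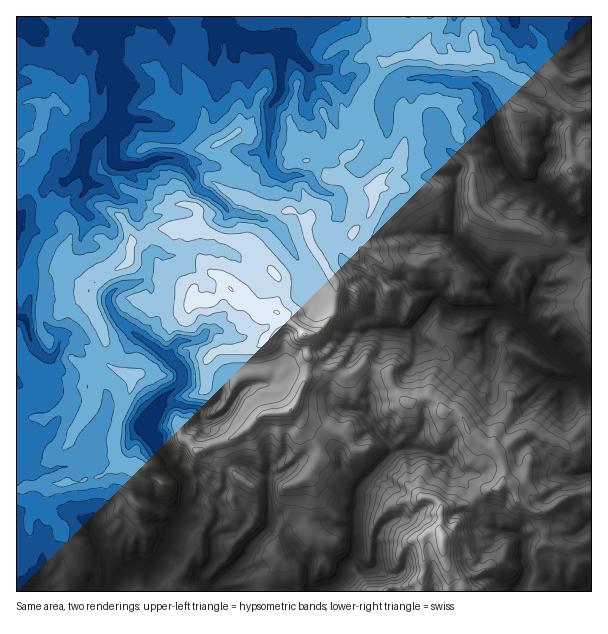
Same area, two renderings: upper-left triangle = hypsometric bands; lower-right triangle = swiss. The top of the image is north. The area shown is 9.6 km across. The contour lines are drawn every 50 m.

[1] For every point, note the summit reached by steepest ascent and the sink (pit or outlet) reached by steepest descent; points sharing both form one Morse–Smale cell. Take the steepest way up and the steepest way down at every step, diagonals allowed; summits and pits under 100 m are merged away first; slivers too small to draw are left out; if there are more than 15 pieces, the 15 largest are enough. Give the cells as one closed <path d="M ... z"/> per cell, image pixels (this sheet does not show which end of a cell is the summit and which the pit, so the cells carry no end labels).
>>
<path d="M174 228l-16 1-24 12-4 5 0 14-5 5-20 9-10 8-7 11 2 10 14 35-1 21 5 7 18 8 6 7 0 5-5 16-9 20-3 16 1 17 6 9-27 14-8 0-9 4-27 2-3 7-2 9 3 13 12 14 11 30 0 6-8 12 1 17 196 0 3-14 8-8 5-9-3-13 6-20 9-10 3-8 0-25 11-5 7-7 9-17-5-15-12-13-1-8-9-10 14-30 2-21-1-21-13-13-12-6-6-8 2-18 0-14-2-6-10-9-8-15-7-5-26-4-22-10-18 0z"/><path d="M437 98l-15 4-8 9-2 15-8 14-4 19-3 6-23 21-1 20-7 15-15 14-13 3-19 16 6 13 11 15 0 12-4 18-4 8-10 11-12 4 1 19 13 12 13 1 14 9 15-10 25 7 3 2 1 11 16 17 4 0 11-6 9 0 9 8 3 7 12-2 4 4 5 6 5 12 28 19 33-21 7 2 20 10 9 2 19-20 7-1 0-112-6-2 3-33-6-18-49-28-33-6-23-14-6-15 2-30-16-30 0-13-8-18z"/><path d="M174 16l-158 1 1 5 7 0 14 6 15 15 4 1 32-7 6-5 7-1 2-3 8 22 0 13 6 12 0 32-3 9-24 24-5 6-1 10-2 2-20-2-3 3-2 12 2 6 4 5-13 0-14 15 6 10 1 9 6 7 16-1 2 2 2 15-8 13 12 17 16 15 15-10 20-9 5-5 2-17 26-14 16-1 11 2 18 0 22 10 26 4 7 5 20 30 0 14-2 10 0 8 2 4 16 10 9 9 9 0 6-3 13-16 5-21 0-12-11-15-6-13 19-16 13-3 15-14 7-15 0-17-13 1-18-14-12 0-15-14-15-4-9-12-12-4-19-2-12-8-9-2-14 10-10 4-11-19 1-12-3-11-10-16-11-24 0-12 7-11-4-10z"/><path d="M426 78l-21 1-7 5-8 8-12-2-6-5-6 5-11 23 6 31-8 10-9 5-4 17 8 4 12 10 14-2 5-8 18-15 7-25 8-14 2-15 6-7 5-4 12-2 12 5 9 19 0 13 16 30-2 30 6 15 23 14 33 6 47 26 8 20-3 33 5 1 1-143-8-7-12 4-4-26 3-28-7-4-2 13-8 7-2-10-7-7-32-15-6 0-15 9-3 5-3-15-10-9-15 0-12-2-5-3z"/><path d="M309 356l-2 4-1 20-14 30 9 10 1 8 12 13 5 15-9 17-7 7-11 5 0 25-3 8-9 10-6 20 3 13-5 9-8 8-2 13 124 1 4-4 6-1 0-9-19-10-14 0-11-11 3-6-1-38 2-7 2-17 4-7 31-30 11-2 15 0 15 6 6 0-1-18 5-16-2-14-11-11-9 0-11 6-4 0-13-13-4-9 0-6-6-3-22-6-15 10-14-9-13-1z"/><path d="M287 16l-111 0 12 23-7 11 0 12 11 24 10 16 3 11-1 12 11 19 10-4 14-10 9 2 12 8 19 2 9 3 7 5 5 8 15 4 15 14 9 0 5-17 16-12 1-10-5-12-10-5-3-12-12-18 6-10-11-11 24-19 6-8-5 0-18 7-28-24z"/><path d="M24 22l-8 1 0 142 3 2 0 12 19 17 13-14 11-2-4-9 2-12 3-3 20 2 2-2 1-10 5-6 24-24 3-9 0-32-6-12 0-13-8-22-2 3-7 1-6 5-32 7-4-1-15-15z"/><path d="M18 344l-2 1 0 144 34-7 28 0 9-4 12-2 21-10 2-2-6-9-1-17 3-16 12-29 0-15-25-16-4 0-13 9 0 12-2 3-9-1-23-13-7 0-12-6-11-12z"/><path d="M419 450l-15 0-14 4-30 32-6 27 1 38-3 6 11 11 14 0 9 6 7 2 3 2 0 10 12-2 13-8 3-6-2-33 9-7 9-1-1-28-8-5-9 0-2-4 1-17 18-13 1-8z"/><path d="M59 271l-23 0-13 18-7-1 0 56 4 3 4 7 15 14 15 4 23 13 9 1 2-3 0-12 16-9 0-24-14-35 0-15z"/><path d="M591 424l-6 0-19 20-9-2-24-12-15 6-14 12-8 4 8 15-2 16 8 3 7 14 17 11 11 0 27-17 19-4z"/><path d="M591 490l-19 4-12 6-6 6-16 6 6 16 0 15-9 9 1 24-4 11 1 5 59-1z"/><path d="M507 484l-6 0-4 4-15 4-7 5 19 19 8 15-6 6-2 6-10 11-4 10 8 13 24 11 3 4 16 0 5-16-1-24 9-9 0-15-4-15-22-13-6-12z"/><path d="M425 52l-6 3-18 1-15 6-16 22 8 6 12 2 12-12 12-2 30 1 5 3 12 2 10-2 5 2 10 9 3 15 3-5 15-9 6 0 32 15 7 7 3 8 7-5 2-15-24-12-16-13-14-5-24-16-18 3-28 0z"/><path d="M476 498l-9 6-21 2-6 4-1 18 3 6 3 30 17 18 2 10 49 0-1-4-24-11-7-8-1-5 4-10 10-11 2-6 6-6-8-15z"/>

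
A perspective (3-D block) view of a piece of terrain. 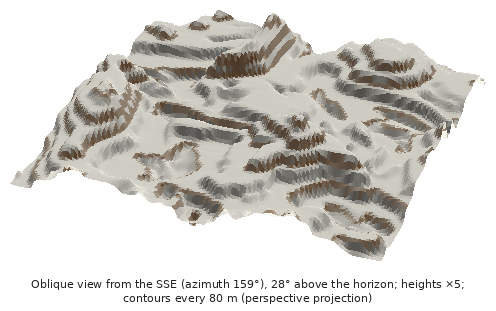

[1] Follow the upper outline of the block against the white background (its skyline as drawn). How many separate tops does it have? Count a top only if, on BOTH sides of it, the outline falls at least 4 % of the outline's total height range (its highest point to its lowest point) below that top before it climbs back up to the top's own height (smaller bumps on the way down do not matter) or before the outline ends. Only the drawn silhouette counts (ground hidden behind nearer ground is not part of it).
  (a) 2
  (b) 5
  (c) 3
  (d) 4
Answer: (c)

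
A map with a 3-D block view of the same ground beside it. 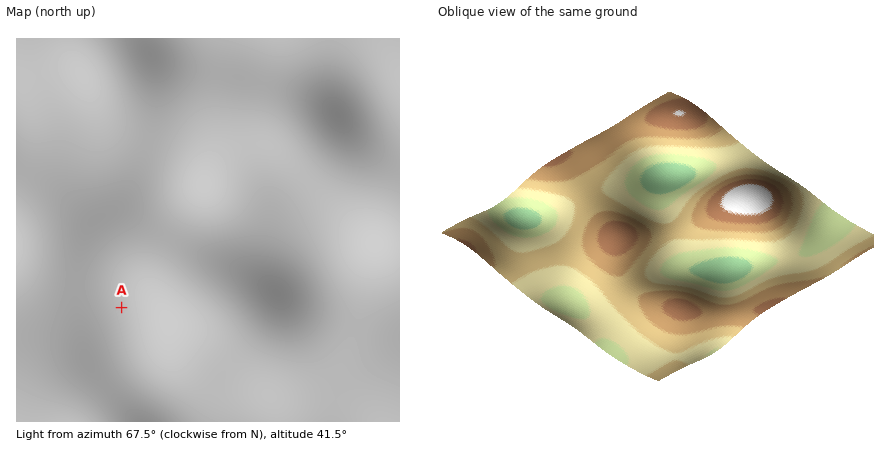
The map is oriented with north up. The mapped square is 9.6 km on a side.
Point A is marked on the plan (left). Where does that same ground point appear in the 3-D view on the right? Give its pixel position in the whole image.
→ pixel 656 296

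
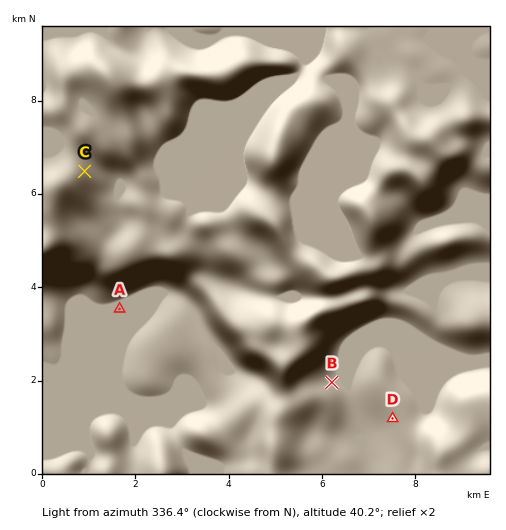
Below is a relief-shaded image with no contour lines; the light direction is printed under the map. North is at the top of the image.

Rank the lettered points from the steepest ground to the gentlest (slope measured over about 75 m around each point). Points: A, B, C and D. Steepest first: C B D A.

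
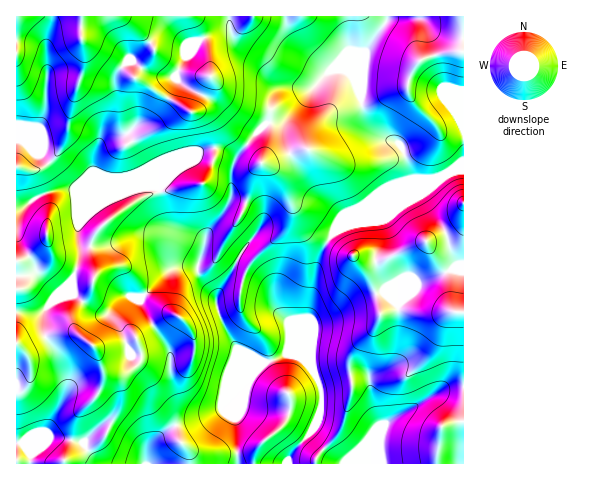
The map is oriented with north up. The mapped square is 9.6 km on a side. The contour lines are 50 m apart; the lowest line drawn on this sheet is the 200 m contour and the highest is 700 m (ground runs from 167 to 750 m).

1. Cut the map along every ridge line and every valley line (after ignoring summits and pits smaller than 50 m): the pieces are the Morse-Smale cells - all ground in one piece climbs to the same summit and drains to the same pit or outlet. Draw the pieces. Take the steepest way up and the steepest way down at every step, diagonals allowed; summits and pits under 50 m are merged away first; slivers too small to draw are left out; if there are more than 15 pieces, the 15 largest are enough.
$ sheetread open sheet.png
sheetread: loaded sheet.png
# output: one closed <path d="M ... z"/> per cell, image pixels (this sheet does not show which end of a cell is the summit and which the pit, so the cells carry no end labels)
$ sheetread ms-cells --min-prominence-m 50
<path d="M386 16l-370 1 0 192 9-2 7-7 13-7 12-3 75 0-29 13-24 21-1 15 2 17-8 23 2 16 21 16 9 4 4-1 14-16 5-2-8 10-4 7 0 6 15 35 7 3 27 0 5 2 1-6-20-32-9-19 0-4 31-29 6-2 19 0 5 13 14 17 4 21 17 30 27 15-11 12-5 9-26 26-26 11-21 5-11 6-15 16-2 7 0 9 317-1-1-76-19 2-55 32-7 7-10 26 0-9 8-22-8-23-2-22-6-4-10 0-35 10-7-15 0-26 3-10-6-13 0-14 7-39 8-21 7-10 45-42 34-15-1-11-7-21-5-5-18-6-9-10-9-22 3-49 22-33z"/><path d="M463 170l-14 2-92 40-26 24-9 15-6 16-7 39 0 14 6 13-3 10 0 26 7 15 35-10 10 0 6 4 2 22 8 23-8 22 0 9 10-26 7-7 55-32 20-3z"/><path d="M131 190l-74 0-12 3-13 7-7 7-9 3 1 233 22-1 10-5 35 6 15-16 7-1 28 15 9 10 3 13 3-16 19-19 35-11 21-9-25 3-16-5-6-10-5-14-3-24-5-2-27 0-7-3-15-35 0-6 10-16-21 18-13-6-18-16-1-14 8-23-2-17 1-15 24-21z"/><path d="M463 16l-75 0-2 6-20 28-4 10-1 22 0 22 4 13 5 9 9 10 18 6 5 5 7 21 1 11-34 15-16 17 89-39 15-3z"/><path d="M197 267l-19 0-6 2-31 29 0 4 29 51 1 25 10 26 11 6 17 2 16-5 23-23 5-9 11-12-27-15-17-30-4-21-14-17z"/><path d="M106 426l-7 1-15 16-27-6-8 0-10 5-22 1-1 20 130 0-2-10-10-12z"/>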